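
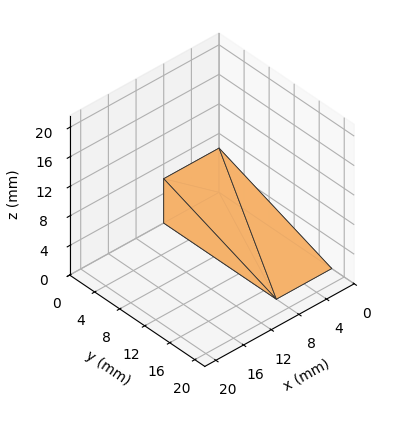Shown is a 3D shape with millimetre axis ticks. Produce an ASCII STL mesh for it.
Reading the render: the shape is a wedge (ramp): 8 × 18 mm base, rising to 6 mm along the y=0 edge and sloping linearly to z=0 at y=18 (dimensions read to the nearest mm from the axis ticks). For the STL, each face is triangulated and given an outward normal.

solid part
  facet normal 0.0000 0.0000 -1.0000
    outer loop
      vertex 8.0 18.0 0.0
      vertex 8.0 0.0 0.0
      vertex 0.0 0.0 0.0
    endloop
  endfacet
  facet normal 0.0000 0.0000 -1.0000
    outer loop
      vertex 0.0 18.0 0.0
      vertex 8.0 18.0 0.0
      vertex 0.0 0.0 0.0
    endloop
  endfacet
  facet normal 0.0000 -1.0000 0.0000
    outer loop
      vertex 0.0 0.0 0.0
      vertex 8.0 0.0 0.0
      vertex 8.0 0.0 6.0
    endloop
  endfacet
  facet normal 0.0000 -1.0000 0.0000
    outer loop
      vertex 0.0 0.0 0.0
      vertex 8.0 0.0 6.0
      vertex 0.0 0.0 6.0
    endloop
  endfacet
  facet normal 0.0000 0.3162 0.9487
    outer loop
      vertex 0.0 0.0 6.0
      vertex 8.0 0.0 6.0
      vertex 8.0 18.0 0.0
    endloop
  endfacet
  facet normal 0.0000 0.3162 0.9487
    outer loop
      vertex 0.0 0.0 6.0
      vertex 8.0 18.0 0.0
      vertex 0.0 18.0 0.0
    endloop
  endfacet
  facet normal -1.0000 0.0000 0.0000
    outer loop
      vertex 0.0 0.0 6.0
      vertex 0.0 18.0 0.0
      vertex 0.0 0.0 0.0
    endloop
  endfacet
  facet normal 1.0000 0.0000 0.0000
    outer loop
      vertex 8.0 0.0 0.0
      vertex 8.0 18.0 0.0
      vertex 8.0 0.0 6.0
    endloop
  endfacet
endsolid part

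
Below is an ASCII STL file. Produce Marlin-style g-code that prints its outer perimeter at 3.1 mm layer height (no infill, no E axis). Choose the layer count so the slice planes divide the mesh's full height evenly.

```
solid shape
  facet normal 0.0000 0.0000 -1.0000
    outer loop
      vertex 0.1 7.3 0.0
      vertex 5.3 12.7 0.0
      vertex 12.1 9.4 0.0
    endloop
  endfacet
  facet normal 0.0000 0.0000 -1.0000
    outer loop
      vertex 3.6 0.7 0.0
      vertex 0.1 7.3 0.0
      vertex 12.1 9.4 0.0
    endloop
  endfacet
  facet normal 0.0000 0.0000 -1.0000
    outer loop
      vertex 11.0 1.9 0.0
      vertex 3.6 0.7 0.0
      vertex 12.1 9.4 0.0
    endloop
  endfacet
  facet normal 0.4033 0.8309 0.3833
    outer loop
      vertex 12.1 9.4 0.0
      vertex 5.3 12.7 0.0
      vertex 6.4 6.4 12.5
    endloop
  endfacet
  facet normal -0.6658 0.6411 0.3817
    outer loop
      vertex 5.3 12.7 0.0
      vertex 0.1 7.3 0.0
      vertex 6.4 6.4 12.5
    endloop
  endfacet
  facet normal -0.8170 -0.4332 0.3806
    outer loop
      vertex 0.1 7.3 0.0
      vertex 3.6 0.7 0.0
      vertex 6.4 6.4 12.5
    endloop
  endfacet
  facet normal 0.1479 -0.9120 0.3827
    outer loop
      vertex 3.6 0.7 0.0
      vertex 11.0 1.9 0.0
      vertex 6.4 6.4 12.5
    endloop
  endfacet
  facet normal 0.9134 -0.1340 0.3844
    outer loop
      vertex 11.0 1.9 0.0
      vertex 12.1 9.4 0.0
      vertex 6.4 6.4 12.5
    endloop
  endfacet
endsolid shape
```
; perimeter-only toolpath
G21 ; units = mm
G90 ; absolute positioning
G28 ; home
; layer 1
G0 Z3.1
G0 X10.7 Y8.7
G1 X5.6 Y11.1
G1 X1.7 Y7.1
G1 X4.3 Y2.1
G1 X9.8 Y3.0
G1 X10.7 Y8.7
; layer 2
G0 Z6.2
G0 X9.2 Y7.9
G1 X5.8 Y9.6
G1 X3.2 Y6.8
G1 X5.0 Y3.6
G1 X8.7 Y4.2
G1 X9.2 Y7.9
; layer 3
G0 Z9.4
G0 X7.8 Y7.2
G1 X6.1 Y8.0
G1 X4.8 Y6.6
G1 X5.7 Y5.0
G1 X7.6 Y5.3
G1 X7.8 Y7.2
M2 ; end

The solid is a regular 5-sided pyramid, base circumscribed radius ≈ 6.4 mm, apex at z ≈ 12.5 mm. Slicing at Δz = 3.1 mm — 4 equal slices spanning the solid's height, so layer i sits at z = i·h/4 — gives 3 non-empty perimeters. Each is a 5-segment closed polygon; G0 lifts to the layer z and rapids to the start vertex, then G1 traces the edges. The cross-section shrinks linearly with z (the slice at the apex is degenerate and omitted).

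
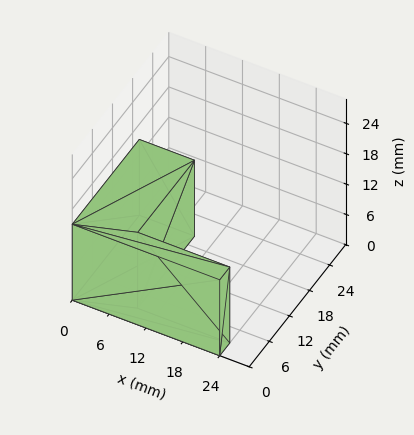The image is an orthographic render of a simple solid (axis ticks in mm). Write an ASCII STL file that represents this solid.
Reading the render: the shape is an L-shaped prism: outer 24 × 20 mm, arm thicknesses ≈ 3 mm (horizontal) and 9 mm (vertical), extruded 15 mm in z (dimensions read to the nearest mm from the axis ticks). For the STL, each face is triangulated and given an outward normal.

solid part
  facet normal 0.0000 0.0000 -1.0000
    outer loop
      vertex 24.0 3.0 0.0
      vertex 24.0 0.0 0.0
      vertex 0.0 0.0 0.0
    endloop
  endfacet
  facet normal 0.0000 0.0000 -1.0000
    outer loop
      vertex 9.0 3.0 0.0
      vertex 24.0 3.0 0.0
      vertex 0.0 0.0 0.0
    endloop
  endfacet
  facet normal 0.0000 0.0000 -1.0000
    outer loop
      vertex 9.0 20.0 0.0
      vertex 9.0 3.0 0.0
      vertex 0.0 0.0 0.0
    endloop
  endfacet
  facet normal 0.0000 0.0000 -1.0000
    outer loop
      vertex 0.0 20.0 0.0
      vertex 9.0 20.0 0.0
      vertex 0.0 0.0 0.0
    endloop
  endfacet
  facet normal 0.0000 0.0000 1.0000
    outer loop
      vertex 0.0 0.0 15.0
      vertex 24.0 0.0 15.0
      vertex 24.0 3.0 15.0
    endloop
  endfacet
  facet normal 0.0000 0.0000 1.0000
    outer loop
      vertex 0.0 0.0 15.0
      vertex 24.0 3.0 15.0
      vertex 9.0 3.0 15.0
    endloop
  endfacet
  facet normal 0.0000 0.0000 1.0000
    outer loop
      vertex 0.0 0.0 15.0
      vertex 9.0 3.0 15.0
      vertex 9.0 20.0 15.0
    endloop
  endfacet
  facet normal 0.0000 0.0000 1.0000
    outer loop
      vertex 0.0 0.0 15.0
      vertex 9.0 20.0 15.0
      vertex 0.0 20.0 15.0
    endloop
  endfacet
  facet normal 0.0000 -1.0000 0.0000
    outer loop
      vertex 0.0 0.0 0.0
      vertex 24.0 0.0 0.0
      vertex 24.0 0.0 15.0
    endloop
  endfacet
  facet normal 0.0000 -1.0000 0.0000
    outer loop
      vertex 0.0 0.0 0.0
      vertex 24.0 0.0 15.0
      vertex 0.0 0.0 15.0
    endloop
  endfacet
  facet normal 1.0000 0.0000 0.0000
    outer loop
      vertex 24.0 0.0 0.0
      vertex 24.0 3.0 0.0
      vertex 24.0 3.0 15.0
    endloop
  endfacet
  facet normal 1.0000 0.0000 0.0000
    outer loop
      vertex 24.0 0.0 0.0
      vertex 24.0 3.0 15.0
      vertex 24.0 0.0 15.0
    endloop
  endfacet
  facet normal 0.0000 1.0000 0.0000
    outer loop
      vertex 24.0 3.0 0.0
      vertex 9.0 3.0 0.0
      vertex 9.0 3.0 15.0
    endloop
  endfacet
  facet normal 0.0000 1.0000 0.0000
    outer loop
      vertex 24.0 3.0 0.0
      vertex 9.0 3.0 15.0
      vertex 24.0 3.0 15.0
    endloop
  endfacet
  facet normal 1.0000 0.0000 0.0000
    outer loop
      vertex 9.0 3.0 0.0
      vertex 9.0 20.0 0.0
      vertex 9.0 20.0 15.0
    endloop
  endfacet
  facet normal 1.0000 0.0000 0.0000
    outer loop
      vertex 9.0 3.0 0.0
      vertex 9.0 20.0 15.0
      vertex 9.0 3.0 15.0
    endloop
  endfacet
  facet normal 0.0000 1.0000 0.0000
    outer loop
      vertex 9.0 20.0 0.0
      vertex 0.0 20.0 0.0
      vertex 0.0 20.0 15.0
    endloop
  endfacet
  facet normal 0.0000 1.0000 0.0000
    outer loop
      vertex 9.0 20.0 0.0
      vertex 0.0 20.0 15.0
      vertex 9.0 20.0 15.0
    endloop
  endfacet
  facet normal -1.0000 0.0000 0.0000
    outer loop
      vertex 0.0 20.0 0.0
      vertex 0.0 0.0 0.0
      vertex 0.0 0.0 15.0
    endloop
  endfacet
  facet normal -1.0000 0.0000 0.0000
    outer loop
      vertex 0.0 20.0 0.0
      vertex 0.0 0.0 15.0
      vertex 0.0 20.0 15.0
    endloop
  endfacet
endsolid part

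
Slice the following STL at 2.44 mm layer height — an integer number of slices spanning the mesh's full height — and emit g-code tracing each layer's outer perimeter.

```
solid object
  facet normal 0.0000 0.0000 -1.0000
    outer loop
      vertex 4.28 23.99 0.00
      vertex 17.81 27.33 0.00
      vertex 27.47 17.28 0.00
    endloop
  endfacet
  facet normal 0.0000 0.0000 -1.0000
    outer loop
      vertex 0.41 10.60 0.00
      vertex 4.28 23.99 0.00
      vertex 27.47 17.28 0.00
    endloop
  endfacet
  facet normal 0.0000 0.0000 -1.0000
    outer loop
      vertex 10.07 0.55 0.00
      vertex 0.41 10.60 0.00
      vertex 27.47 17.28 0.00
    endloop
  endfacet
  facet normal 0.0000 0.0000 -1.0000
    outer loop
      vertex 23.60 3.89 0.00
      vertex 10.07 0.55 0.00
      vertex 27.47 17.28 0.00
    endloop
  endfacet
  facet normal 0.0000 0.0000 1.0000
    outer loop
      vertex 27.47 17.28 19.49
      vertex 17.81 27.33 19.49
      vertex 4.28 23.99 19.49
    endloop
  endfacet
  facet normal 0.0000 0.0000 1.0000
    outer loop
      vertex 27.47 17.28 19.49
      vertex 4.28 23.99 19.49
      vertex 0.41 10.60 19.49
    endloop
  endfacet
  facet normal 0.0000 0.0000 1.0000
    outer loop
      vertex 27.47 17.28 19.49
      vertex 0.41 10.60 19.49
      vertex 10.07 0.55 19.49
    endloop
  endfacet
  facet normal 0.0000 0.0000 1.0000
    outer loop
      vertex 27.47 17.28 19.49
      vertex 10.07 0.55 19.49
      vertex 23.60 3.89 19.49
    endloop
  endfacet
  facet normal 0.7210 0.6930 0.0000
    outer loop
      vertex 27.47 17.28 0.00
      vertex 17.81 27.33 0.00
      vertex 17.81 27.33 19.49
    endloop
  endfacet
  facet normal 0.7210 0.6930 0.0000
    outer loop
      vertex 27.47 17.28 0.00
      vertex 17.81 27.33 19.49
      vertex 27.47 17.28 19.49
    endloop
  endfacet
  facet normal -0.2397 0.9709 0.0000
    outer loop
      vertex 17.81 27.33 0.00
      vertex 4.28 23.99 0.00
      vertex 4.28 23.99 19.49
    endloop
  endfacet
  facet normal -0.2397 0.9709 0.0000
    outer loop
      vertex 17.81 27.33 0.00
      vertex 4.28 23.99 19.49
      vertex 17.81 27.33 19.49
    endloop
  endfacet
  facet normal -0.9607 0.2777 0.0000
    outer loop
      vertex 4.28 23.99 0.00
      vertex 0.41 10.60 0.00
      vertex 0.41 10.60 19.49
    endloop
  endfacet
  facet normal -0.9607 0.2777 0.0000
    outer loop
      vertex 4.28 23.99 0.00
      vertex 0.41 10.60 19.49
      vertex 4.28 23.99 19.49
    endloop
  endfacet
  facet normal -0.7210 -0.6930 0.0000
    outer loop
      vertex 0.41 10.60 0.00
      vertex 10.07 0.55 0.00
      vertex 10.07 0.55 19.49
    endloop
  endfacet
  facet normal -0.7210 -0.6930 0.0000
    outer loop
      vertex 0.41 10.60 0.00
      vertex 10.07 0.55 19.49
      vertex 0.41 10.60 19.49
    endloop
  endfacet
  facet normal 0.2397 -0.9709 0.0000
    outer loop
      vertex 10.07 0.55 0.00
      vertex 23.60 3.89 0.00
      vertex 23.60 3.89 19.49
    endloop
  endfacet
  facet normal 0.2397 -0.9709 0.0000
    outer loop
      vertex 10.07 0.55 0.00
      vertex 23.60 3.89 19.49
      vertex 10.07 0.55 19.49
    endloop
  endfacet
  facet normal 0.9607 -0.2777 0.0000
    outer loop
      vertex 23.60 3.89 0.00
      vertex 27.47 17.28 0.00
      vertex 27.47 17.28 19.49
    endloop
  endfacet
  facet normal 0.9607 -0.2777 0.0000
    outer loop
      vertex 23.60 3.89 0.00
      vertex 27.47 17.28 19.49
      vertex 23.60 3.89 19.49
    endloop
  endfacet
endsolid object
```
; perimeter-only toolpath
G21 ; units = mm
G90 ; absolute positioning
G28 ; home
; layer 1
G0 Z2.44
G0 X27.47 Y17.28
G1 X17.81 Y27.33
G1 X4.28 Y23.99
G1 X0.41 Y10.60
G1 X10.07 Y0.55
G1 X23.60 Y3.89
G1 X27.47 Y17.28
; layer 2
G0 Z4.87
G0 X27.47 Y17.28
G1 X17.81 Y27.33
G1 X4.28 Y23.99
G1 X0.41 Y10.60
G1 X10.07 Y0.55
G1 X23.60 Y3.89
G1 X27.47 Y17.28
; layer 3
G0 Z7.31
G0 X27.47 Y17.28
G1 X17.81 Y27.33
G1 X4.28 Y23.99
G1 X0.41 Y10.60
G1 X10.07 Y0.55
G1 X23.60 Y3.89
G1 X27.47 Y17.28
; layer 4
G0 Z9.74
G0 X27.47 Y17.28
G1 X17.81 Y27.33
G1 X4.28 Y23.99
G1 X0.41 Y10.60
G1 X10.07 Y0.55
G1 X23.60 Y3.89
G1 X27.47 Y17.28
; layer 5
G0 Z12.18
G0 X27.47 Y17.28
G1 X17.81 Y27.33
G1 X4.28 Y23.99
G1 X0.41 Y10.60
G1 X10.07 Y0.55
G1 X23.60 Y3.89
G1 X27.47 Y17.28
; layer 6
G0 Z14.62
G0 X27.47 Y17.28
G1 X17.81 Y27.33
G1 X4.28 Y23.99
G1 X0.41 Y10.60
G1 X10.07 Y0.55
G1 X23.60 Y3.89
G1 X27.47 Y17.28
; layer 7
G0 Z17.05
G0 X27.47 Y17.28
G1 X17.81 Y27.33
G1 X4.28 Y23.99
G1 X0.41 Y10.60
G1 X10.07 Y0.55
G1 X23.60 Y3.89
G1 X27.47 Y17.28
; layer 8
G0 Z19.49
G0 X27.47 Y17.28
G1 X17.81 Y27.33
G1 X4.28 Y23.99
G1 X0.41 Y10.60
G1 X10.07 Y0.55
G1 X23.60 Y3.89
G1 X27.47 Y17.28
M2 ; end

The solid is a regular 6-sided prism (a cylinder approximated with 6 flat sides), circumscribed radius ≈ 13.9 mm, height ≈ 19.5 mm. Slicing at Δz = 2.44 mm — 8 equal slices spanning the solid's height, so layer i sits at z = i·h/8 — gives 8 non-empty perimeters. Each is a 6-segment closed polygon; G0 lifts to the layer z and rapids to the start vertex, then G1 traces the edges.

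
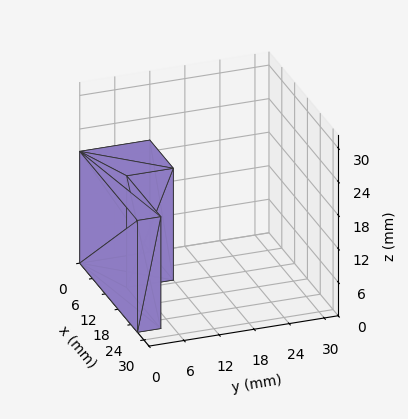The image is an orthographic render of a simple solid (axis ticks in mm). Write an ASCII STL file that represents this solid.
Reading the render: the shape is an L-shaped prism: outer 27 × 12 mm, arm thicknesses ≈ 4 mm (horizontal) and 11 mm (vertical), extruded 20 mm in z (dimensions read to the nearest mm from the axis ticks). For the STL, each face is triangulated and given an outward normal.

solid part
  facet normal 0.0000 0.0000 -1.0000
    outer loop
      vertex 27.00 4.00 0.00
      vertex 27.00 0.00 0.00
      vertex 0.00 0.00 0.00
    endloop
  endfacet
  facet normal 0.0000 0.0000 -1.0000
    outer loop
      vertex 11.00 4.00 0.00
      vertex 27.00 4.00 0.00
      vertex 0.00 0.00 0.00
    endloop
  endfacet
  facet normal 0.0000 0.0000 -1.0000
    outer loop
      vertex 11.00 12.00 0.00
      vertex 11.00 4.00 0.00
      vertex 0.00 0.00 0.00
    endloop
  endfacet
  facet normal 0.0000 0.0000 -1.0000
    outer loop
      vertex 0.00 12.00 0.00
      vertex 11.00 12.00 0.00
      vertex 0.00 0.00 0.00
    endloop
  endfacet
  facet normal 0.0000 0.0000 1.0000
    outer loop
      vertex 0.00 0.00 20.00
      vertex 27.00 0.00 20.00
      vertex 27.00 4.00 20.00
    endloop
  endfacet
  facet normal 0.0000 0.0000 1.0000
    outer loop
      vertex 0.00 0.00 20.00
      vertex 27.00 4.00 20.00
      vertex 11.00 4.00 20.00
    endloop
  endfacet
  facet normal 0.0000 0.0000 1.0000
    outer loop
      vertex 0.00 0.00 20.00
      vertex 11.00 4.00 20.00
      vertex 11.00 12.00 20.00
    endloop
  endfacet
  facet normal 0.0000 0.0000 1.0000
    outer loop
      vertex 0.00 0.00 20.00
      vertex 11.00 12.00 20.00
      vertex 0.00 12.00 20.00
    endloop
  endfacet
  facet normal 0.0000 -1.0000 0.0000
    outer loop
      vertex 0.00 0.00 0.00
      vertex 27.00 0.00 0.00
      vertex 27.00 0.00 20.00
    endloop
  endfacet
  facet normal 0.0000 -1.0000 0.0000
    outer loop
      vertex 0.00 0.00 0.00
      vertex 27.00 0.00 20.00
      vertex 0.00 0.00 20.00
    endloop
  endfacet
  facet normal 1.0000 0.0000 0.0000
    outer loop
      vertex 27.00 0.00 0.00
      vertex 27.00 4.00 0.00
      vertex 27.00 4.00 20.00
    endloop
  endfacet
  facet normal 1.0000 0.0000 0.0000
    outer loop
      vertex 27.00 0.00 0.00
      vertex 27.00 4.00 20.00
      vertex 27.00 0.00 20.00
    endloop
  endfacet
  facet normal 0.0000 1.0000 0.0000
    outer loop
      vertex 27.00 4.00 0.00
      vertex 11.00 4.00 0.00
      vertex 11.00 4.00 20.00
    endloop
  endfacet
  facet normal 0.0000 1.0000 0.0000
    outer loop
      vertex 27.00 4.00 0.00
      vertex 11.00 4.00 20.00
      vertex 27.00 4.00 20.00
    endloop
  endfacet
  facet normal 1.0000 0.0000 0.0000
    outer loop
      vertex 11.00 4.00 0.00
      vertex 11.00 12.00 0.00
      vertex 11.00 12.00 20.00
    endloop
  endfacet
  facet normal 1.0000 0.0000 0.0000
    outer loop
      vertex 11.00 4.00 0.00
      vertex 11.00 12.00 20.00
      vertex 11.00 4.00 20.00
    endloop
  endfacet
  facet normal 0.0000 1.0000 0.0000
    outer loop
      vertex 11.00 12.00 0.00
      vertex 0.00 12.00 0.00
      vertex 0.00 12.00 20.00
    endloop
  endfacet
  facet normal 0.0000 1.0000 0.0000
    outer loop
      vertex 11.00 12.00 0.00
      vertex 0.00 12.00 20.00
      vertex 11.00 12.00 20.00
    endloop
  endfacet
  facet normal -1.0000 0.0000 0.0000
    outer loop
      vertex 0.00 12.00 0.00
      vertex 0.00 0.00 0.00
      vertex 0.00 0.00 20.00
    endloop
  endfacet
  facet normal -1.0000 0.0000 0.0000
    outer loop
      vertex 0.00 12.00 0.00
      vertex 0.00 0.00 20.00
      vertex 0.00 12.00 20.00
    endloop
  endfacet
endsolid part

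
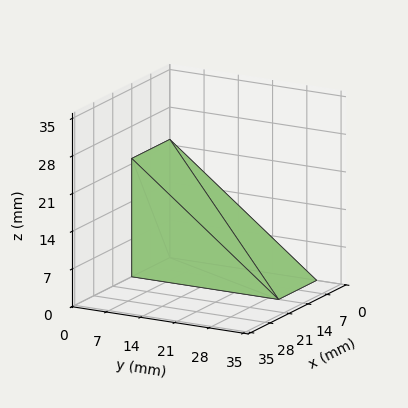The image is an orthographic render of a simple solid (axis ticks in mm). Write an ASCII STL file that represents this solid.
Reading the render: the shape is a wedge (ramp): 14 × 30 mm base, rising to 22 mm along the y=0 edge and sloping linearly to z=0 at y=30 (dimensions read to the nearest mm from the axis ticks). For the STL, each face is triangulated and given an outward normal.

solid part
  facet normal 0.0000 0.0000 -1.0000
    outer loop
      vertex 14.000 30.000 0.000
      vertex 14.000 0.000 0.000
      vertex 0.000 0.000 0.000
    endloop
  endfacet
  facet normal 0.0000 0.0000 -1.0000
    outer loop
      vertex 0.000 30.000 0.000
      vertex 14.000 30.000 0.000
      vertex 0.000 0.000 0.000
    endloop
  endfacet
  facet normal 0.0000 -1.0000 0.0000
    outer loop
      vertex 0.000 0.000 0.000
      vertex 14.000 0.000 0.000
      vertex 14.000 0.000 22.000
    endloop
  endfacet
  facet normal 0.0000 -1.0000 0.0000
    outer loop
      vertex 0.000 0.000 0.000
      vertex 14.000 0.000 22.000
      vertex 0.000 0.000 22.000
    endloop
  endfacet
  facet normal 0.0000 0.5914 0.8064
    outer loop
      vertex 0.000 0.000 22.000
      vertex 14.000 0.000 22.000
      vertex 14.000 30.000 0.000
    endloop
  endfacet
  facet normal 0.0000 0.5914 0.8064
    outer loop
      vertex 0.000 0.000 22.000
      vertex 14.000 30.000 0.000
      vertex 0.000 30.000 0.000
    endloop
  endfacet
  facet normal -1.0000 0.0000 0.0000
    outer loop
      vertex 0.000 0.000 22.000
      vertex 0.000 30.000 0.000
      vertex 0.000 0.000 0.000
    endloop
  endfacet
  facet normal 1.0000 0.0000 0.0000
    outer loop
      vertex 14.000 0.000 0.000
      vertex 14.000 30.000 0.000
      vertex 14.000 0.000 22.000
    endloop
  endfacet
endsolid part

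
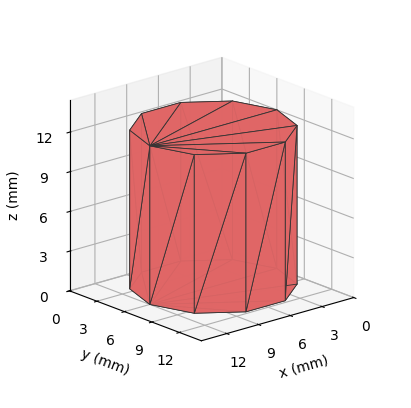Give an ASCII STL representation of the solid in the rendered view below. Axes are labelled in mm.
Reading the render: the shape is a regular 10-sided prism (a cylinder approximated with 10 flat sides), circumscribed radius ≈ 6 mm, height ≈ 12 mm (dimensions read to the nearest mm from the axis ticks). For the STL, each face is triangulated and given an outward normal.

solid part
  facet normal 0.0000 0.0000 -1.0000
    outer loop
      vertex 7.854 11.706 0.000
      vertex 10.854 9.527 0.000
      vertex 12.000 6.000 0.000
    endloop
  endfacet
  facet normal 0.0000 0.0000 -1.0000
    outer loop
      vertex 4.146 11.706 0.000
      vertex 7.854 11.706 0.000
      vertex 12.000 6.000 0.000
    endloop
  endfacet
  facet normal 0.0000 0.0000 -1.0000
    outer loop
      vertex 1.146 9.527 0.000
      vertex 4.146 11.706 0.000
      vertex 12.000 6.000 0.000
    endloop
  endfacet
  facet normal 0.0000 0.0000 -1.0000
    outer loop
      vertex 0.000 6.000 0.000
      vertex 1.146 9.527 0.000
      vertex 12.000 6.000 0.000
    endloop
  endfacet
  facet normal 0.0000 0.0000 -1.0000
    outer loop
      vertex 1.146 2.473 0.000
      vertex 0.000 6.000 0.000
      vertex 12.000 6.000 0.000
    endloop
  endfacet
  facet normal 0.0000 0.0000 -1.0000
    outer loop
      vertex 4.146 0.294 0.000
      vertex 1.146 2.473 0.000
      vertex 12.000 6.000 0.000
    endloop
  endfacet
  facet normal 0.0000 0.0000 -1.0000
    outer loop
      vertex 7.854 0.294 0.000
      vertex 4.146 0.294 0.000
      vertex 12.000 6.000 0.000
    endloop
  endfacet
  facet normal 0.0000 0.0000 -1.0000
    outer loop
      vertex 10.854 2.473 0.000
      vertex 7.854 0.294 0.000
      vertex 12.000 6.000 0.000
    endloop
  endfacet
  facet normal 0.0000 0.0000 1.0000
    outer loop
      vertex 12.000 6.000 12.000
      vertex 10.854 9.527 12.000
      vertex 7.854 11.706 12.000
    endloop
  endfacet
  facet normal 0.0000 0.0000 1.0000
    outer loop
      vertex 12.000 6.000 12.000
      vertex 7.854 11.706 12.000
      vertex 4.146 11.706 12.000
    endloop
  endfacet
  facet normal 0.0000 0.0000 1.0000
    outer loop
      vertex 12.000 6.000 12.000
      vertex 4.146 11.706 12.000
      vertex 1.146 9.527 12.000
    endloop
  endfacet
  facet normal 0.0000 0.0000 1.0000
    outer loop
      vertex 12.000 6.000 12.000
      vertex 1.146 9.527 12.000
      vertex 0.000 6.000 12.000
    endloop
  endfacet
  facet normal 0.0000 0.0000 1.0000
    outer loop
      vertex 12.000 6.000 12.000
      vertex 0.000 6.000 12.000
      vertex 1.146 2.473 12.000
    endloop
  endfacet
  facet normal 0.0000 0.0000 1.0000
    outer loop
      vertex 12.000 6.000 12.000
      vertex 1.146 2.473 12.000
      vertex 4.146 0.294 12.000
    endloop
  endfacet
  facet normal 0.0000 0.0000 1.0000
    outer loop
      vertex 12.000 6.000 12.000
      vertex 4.146 0.294 12.000
      vertex 7.854 0.294 12.000
    endloop
  endfacet
  facet normal 0.0000 0.0000 1.0000
    outer loop
      vertex 12.000 6.000 12.000
      vertex 7.854 0.294 12.000
      vertex 10.854 2.473 12.000
    endloop
  endfacet
  facet normal 0.9511 0.3090 0.0000
    outer loop
      vertex 12.000 6.000 0.000
      vertex 10.854 9.527 0.000
      vertex 10.854 9.527 12.000
    endloop
  endfacet
  facet normal 0.9511 0.3090 0.0000
    outer loop
      vertex 12.000 6.000 0.000
      vertex 10.854 9.527 12.000
      vertex 12.000 6.000 12.000
    endloop
  endfacet
  facet normal 0.5877 0.8091 0.0000
    outer loop
      vertex 10.854 9.527 0.000
      vertex 7.854 11.706 0.000
      vertex 7.854 11.706 12.000
    endloop
  endfacet
  facet normal 0.5877 0.8091 0.0000
    outer loop
      vertex 10.854 9.527 0.000
      vertex 7.854 11.706 12.000
      vertex 10.854 9.527 12.000
    endloop
  endfacet
  facet normal 0.0000 1.0000 0.0000
    outer loop
      vertex 7.854 11.706 0.000
      vertex 4.146 11.706 0.000
      vertex 4.146 11.706 12.000
    endloop
  endfacet
  facet normal 0.0000 1.0000 0.0000
    outer loop
      vertex 7.854 11.706 0.000
      vertex 4.146 11.706 12.000
      vertex 7.854 11.706 12.000
    endloop
  endfacet
  facet normal -0.5877 0.8091 0.0000
    outer loop
      vertex 4.146 11.706 0.000
      vertex 1.146 9.527 0.000
      vertex 1.146 9.527 12.000
    endloop
  endfacet
  facet normal -0.5877 0.8091 0.0000
    outer loop
      vertex 4.146 11.706 0.000
      vertex 1.146 9.527 12.000
      vertex 4.146 11.706 12.000
    endloop
  endfacet
  facet normal -0.9511 0.3090 0.0000
    outer loop
      vertex 1.146 9.527 0.000
      vertex 0.000 6.000 0.000
      vertex 0.000 6.000 12.000
    endloop
  endfacet
  facet normal -0.9511 0.3090 0.0000
    outer loop
      vertex 1.146 9.527 0.000
      vertex 0.000 6.000 12.000
      vertex 1.146 9.527 12.000
    endloop
  endfacet
  facet normal -0.9511 -0.3090 0.0000
    outer loop
      vertex 0.000 6.000 0.000
      vertex 1.146 2.473 0.000
      vertex 1.146 2.473 12.000
    endloop
  endfacet
  facet normal -0.9511 -0.3090 0.0000
    outer loop
      vertex 0.000 6.000 0.000
      vertex 1.146 2.473 12.000
      vertex 0.000 6.000 12.000
    endloop
  endfacet
  facet normal -0.5877 -0.8091 0.0000
    outer loop
      vertex 1.146 2.473 0.000
      vertex 4.146 0.294 0.000
      vertex 4.146 0.294 12.000
    endloop
  endfacet
  facet normal -0.5877 -0.8091 0.0000
    outer loop
      vertex 1.146 2.473 0.000
      vertex 4.146 0.294 12.000
      vertex 1.146 2.473 12.000
    endloop
  endfacet
  facet normal 0.0000 -1.0000 0.0000
    outer loop
      vertex 4.146 0.294 0.000
      vertex 7.854 0.294 0.000
      vertex 7.854 0.294 12.000
    endloop
  endfacet
  facet normal 0.0000 -1.0000 0.0000
    outer loop
      vertex 4.146 0.294 0.000
      vertex 7.854 0.294 12.000
      vertex 4.146 0.294 12.000
    endloop
  endfacet
  facet normal 0.5877 -0.8091 0.0000
    outer loop
      vertex 7.854 0.294 0.000
      vertex 10.854 2.473 0.000
      vertex 10.854 2.473 12.000
    endloop
  endfacet
  facet normal 0.5877 -0.8091 0.0000
    outer loop
      vertex 7.854 0.294 0.000
      vertex 10.854 2.473 12.000
      vertex 7.854 0.294 12.000
    endloop
  endfacet
  facet normal 0.9511 -0.3090 0.0000
    outer loop
      vertex 10.854 2.473 0.000
      vertex 12.000 6.000 0.000
      vertex 12.000 6.000 12.000
    endloop
  endfacet
  facet normal 0.9511 -0.3090 0.0000
    outer loop
      vertex 10.854 2.473 0.000
      vertex 12.000 6.000 12.000
      vertex 10.854 2.473 12.000
    endloop
  endfacet
endsolid part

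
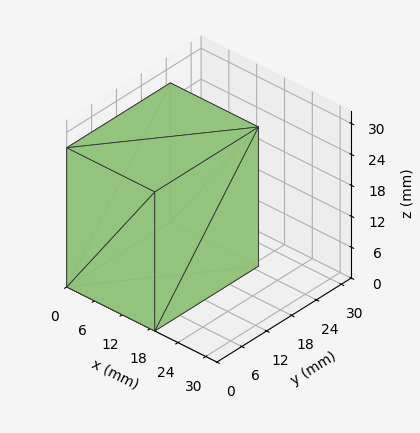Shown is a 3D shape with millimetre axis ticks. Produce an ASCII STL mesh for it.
Reading the render: the shape is a rectangular box, roughly 19 × 25 mm footprint and 27 mm tall (dimensions read to the nearest mm from the axis ticks). For the STL, each face is triangulated and given an outward normal.

solid part
  facet normal 0.0000 0.0000 -1.0000
    outer loop
      vertex 19.000 25.000 0.000
      vertex 19.000 0.000 0.000
      vertex 0.000 0.000 0.000
    endloop
  endfacet
  facet normal 0.0000 0.0000 -1.0000
    outer loop
      vertex 0.000 25.000 0.000
      vertex 19.000 25.000 0.000
      vertex 0.000 0.000 0.000
    endloop
  endfacet
  facet normal 0.0000 0.0000 1.0000
    outer loop
      vertex 0.000 0.000 27.000
      vertex 19.000 0.000 27.000
      vertex 19.000 25.000 27.000
    endloop
  endfacet
  facet normal 0.0000 0.0000 1.0000
    outer loop
      vertex 0.000 0.000 27.000
      vertex 19.000 25.000 27.000
      vertex 0.000 25.000 27.000
    endloop
  endfacet
  facet normal 0.0000 -1.0000 0.0000
    outer loop
      vertex 0.000 0.000 0.000
      vertex 19.000 0.000 0.000
      vertex 19.000 0.000 27.000
    endloop
  endfacet
  facet normal 0.0000 -1.0000 0.0000
    outer loop
      vertex 0.000 0.000 0.000
      vertex 19.000 0.000 27.000
      vertex 0.000 0.000 27.000
    endloop
  endfacet
  facet normal 0.0000 1.0000 0.0000
    outer loop
      vertex 19.000 25.000 27.000
      vertex 19.000 25.000 0.000
      vertex 0.000 25.000 0.000
    endloop
  endfacet
  facet normal 0.0000 1.0000 0.0000
    outer loop
      vertex 0.000 25.000 27.000
      vertex 19.000 25.000 27.000
      vertex 0.000 25.000 0.000
    endloop
  endfacet
  facet normal -1.0000 0.0000 0.0000
    outer loop
      vertex 0.000 25.000 27.000
      vertex 0.000 25.000 0.000
      vertex 0.000 0.000 0.000
    endloop
  endfacet
  facet normal -1.0000 0.0000 0.0000
    outer loop
      vertex 0.000 0.000 27.000
      vertex 0.000 25.000 27.000
      vertex 0.000 0.000 0.000
    endloop
  endfacet
  facet normal 1.0000 0.0000 0.0000
    outer loop
      vertex 19.000 0.000 0.000
      vertex 19.000 25.000 0.000
      vertex 19.000 25.000 27.000
    endloop
  endfacet
  facet normal 1.0000 0.0000 0.0000
    outer loop
      vertex 19.000 0.000 0.000
      vertex 19.000 25.000 27.000
      vertex 19.000 0.000 27.000
    endloop
  endfacet
endsolid part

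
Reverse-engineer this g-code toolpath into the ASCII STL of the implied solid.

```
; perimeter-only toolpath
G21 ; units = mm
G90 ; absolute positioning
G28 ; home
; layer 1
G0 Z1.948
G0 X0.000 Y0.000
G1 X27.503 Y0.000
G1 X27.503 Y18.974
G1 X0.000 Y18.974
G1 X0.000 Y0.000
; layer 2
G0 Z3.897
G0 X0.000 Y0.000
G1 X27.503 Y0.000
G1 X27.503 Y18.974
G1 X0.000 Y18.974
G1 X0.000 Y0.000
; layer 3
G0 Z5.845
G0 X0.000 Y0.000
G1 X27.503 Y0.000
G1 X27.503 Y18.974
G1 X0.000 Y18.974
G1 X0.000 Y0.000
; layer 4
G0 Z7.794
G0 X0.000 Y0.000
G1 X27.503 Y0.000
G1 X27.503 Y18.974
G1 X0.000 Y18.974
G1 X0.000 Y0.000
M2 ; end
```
solid part
  facet normal 0.0000 0.0000 -1.0000
    outer loop
      vertex 27.503 18.974 0.000
      vertex 27.503 0.000 0.000
      vertex 0.000 0.000 0.000
    endloop
  endfacet
  facet normal 0.0000 0.0000 -1.0000
    outer loop
      vertex 0.000 18.974 0.000
      vertex 27.503 18.974 0.000
      vertex 0.000 0.000 0.000
    endloop
  endfacet
  facet normal 0.0000 0.0000 1.0000
    outer loop
      vertex 0.000 0.000 7.794
      vertex 27.503 0.000 7.794
      vertex 27.503 18.974 7.794
    endloop
  endfacet
  facet normal 0.0000 0.0000 1.0000
    outer loop
      vertex 0.000 0.000 7.794
      vertex 27.503 18.974 7.794
      vertex 0.000 18.974 7.794
    endloop
  endfacet
  facet normal 0.0000 -1.0000 0.0000
    outer loop
      vertex 0.000 0.000 0.000
      vertex 27.503 0.000 0.000
      vertex 27.503 0.000 7.794
    endloop
  endfacet
  facet normal 0.0000 -1.0000 0.0000
    outer loop
      vertex 0.000 0.000 0.000
      vertex 27.503 0.000 7.794
      vertex 0.000 0.000 7.794
    endloop
  endfacet
  facet normal 0.0000 1.0000 0.0000
    outer loop
      vertex 27.503 18.974 7.794
      vertex 27.503 18.974 0.000
      vertex 0.000 18.974 0.000
    endloop
  endfacet
  facet normal 0.0000 1.0000 0.0000
    outer loop
      vertex 0.000 18.974 7.794
      vertex 27.503 18.974 7.794
      vertex 0.000 18.974 0.000
    endloop
  endfacet
  facet normal -1.0000 0.0000 0.0000
    outer loop
      vertex 0.000 18.974 7.794
      vertex 0.000 18.974 0.000
      vertex 0.000 0.000 0.000
    endloop
  endfacet
  facet normal -1.0000 0.0000 0.0000
    outer loop
      vertex 0.000 0.000 7.794
      vertex 0.000 18.974 7.794
      vertex 0.000 0.000 0.000
    endloop
  endfacet
  facet normal 1.0000 0.0000 0.0000
    outer loop
      vertex 27.503 0.000 0.000
      vertex 27.503 18.974 0.000
      vertex 27.503 18.974 7.794
    endloop
  endfacet
  facet normal 1.0000 0.0000 0.0000
    outer loop
      vertex 27.503 0.000 0.000
      vertex 27.503 18.974 7.794
      vertex 27.503 0.000 7.794
    endloop
  endfacet
endsolid part

The G0 Z moves step by Δz≈1.948 mm. Every layer's G1 loop is the same polygon, so the solid is a straight extrusion of it from z=0 to z≈7.79. Closing with flat bottom and top caps and triangulating gives 12 facets — a rectangular box, roughly 27.5 × 19 mm footprint and 7.79 mm tall.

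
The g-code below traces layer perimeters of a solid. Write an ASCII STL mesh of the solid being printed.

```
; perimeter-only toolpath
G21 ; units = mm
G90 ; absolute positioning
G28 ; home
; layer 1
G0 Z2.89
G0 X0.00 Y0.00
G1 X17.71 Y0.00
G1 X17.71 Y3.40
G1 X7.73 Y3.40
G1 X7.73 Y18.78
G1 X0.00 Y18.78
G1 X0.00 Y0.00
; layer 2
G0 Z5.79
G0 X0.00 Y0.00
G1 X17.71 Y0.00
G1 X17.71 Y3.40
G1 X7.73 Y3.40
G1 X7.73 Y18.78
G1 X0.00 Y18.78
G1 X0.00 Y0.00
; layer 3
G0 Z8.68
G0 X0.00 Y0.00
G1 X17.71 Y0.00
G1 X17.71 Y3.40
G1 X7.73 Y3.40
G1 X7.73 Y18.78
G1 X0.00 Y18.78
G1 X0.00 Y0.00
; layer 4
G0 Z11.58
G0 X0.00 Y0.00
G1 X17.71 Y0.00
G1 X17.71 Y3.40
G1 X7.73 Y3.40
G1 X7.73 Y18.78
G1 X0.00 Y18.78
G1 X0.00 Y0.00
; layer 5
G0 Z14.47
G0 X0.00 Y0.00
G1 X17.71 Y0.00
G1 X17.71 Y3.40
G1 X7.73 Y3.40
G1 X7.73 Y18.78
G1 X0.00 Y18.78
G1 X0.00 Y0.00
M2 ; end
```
solid part
  facet normal 0.0000 0.0000 -1.0000
    outer loop
      vertex 17.71 3.40 0.00
      vertex 17.71 0.00 0.00
      vertex 0.00 0.00 0.00
    endloop
  endfacet
  facet normal 0.0000 0.0000 -1.0000
    outer loop
      vertex 7.73 3.40 0.00
      vertex 17.71 3.40 0.00
      vertex 0.00 0.00 0.00
    endloop
  endfacet
  facet normal 0.0000 0.0000 -1.0000
    outer loop
      vertex 7.73 18.78 0.00
      vertex 7.73 3.40 0.00
      vertex 0.00 0.00 0.00
    endloop
  endfacet
  facet normal 0.0000 0.0000 -1.0000
    outer loop
      vertex 0.00 18.78 0.00
      vertex 7.73 18.78 0.00
      vertex 0.00 0.00 0.00
    endloop
  endfacet
  facet normal 0.0000 0.0000 1.0000
    outer loop
      vertex 0.00 0.00 14.47
      vertex 17.71 0.00 14.47
      vertex 17.71 3.40 14.47
    endloop
  endfacet
  facet normal 0.0000 0.0000 1.0000
    outer loop
      vertex 0.00 0.00 14.47
      vertex 17.71 3.40 14.47
      vertex 7.73 3.40 14.47
    endloop
  endfacet
  facet normal 0.0000 0.0000 1.0000
    outer loop
      vertex 0.00 0.00 14.47
      vertex 7.73 3.40 14.47
      vertex 7.73 18.78 14.47
    endloop
  endfacet
  facet normal 0.0000 0.0000 1.0000
    outer loop
      vertex 0.00 0.00 14.47
      vertex 7.73 18.78 14.47
      vertex 0.00 18.78 14.47
    endloop
  endfacet
  facet normal 0.0000 -1.0000 0.0000
    outer loop
      vertex 0.00 0.00 0.00
      vertex 17.71 0.00 0.00
      vertex 17.71 0.00 14.47
    endloop
  endfacet
  facet normal 0.0000 -1.0000 0.0000
    outer loop
      vertex 0.00 0.00 0.00
      vertex 17.71 0.00 14.47
      vertex 0.00 0.00 14.47
    endloop
  endfacet
  facet normal 1.0000 0.0000 0.0000
    outer loop
      vertex 17.71 0.00 0.00
      vertex 17.71 3.40 0.00
      vertex 17.71 3.40 14.47
    endloop
  endfacet
  facet normal 1.0000 0.0000 0.0000
    outer loop
      vertex 17.71 0.00 0.00
      vertex 17.71 3.40 14.47
      vertex 17.71 0.00 14.47
    endloop
  endfacet
  facet normal 0.0000 1.0000 0.0000
    outer loop
      vertex 17.71 3.40 0.00
      vertex 7.73 3.40 0.00
      vertex 7.73 3.40 14.47
    endloop
  endfacet
  facet normal 0.0000 1.0000 0.0000
    outer loop
      vertex 17.71 3.40 0.00
      vertex 7.73 3.40 14.47
      vertex 17.71 3.40 14.47
    endloop
  endfacet
  facet normal 1.0000 0.0000 0.0000
    outer loop
      vertex 7.73 3.40 0.00
      vertex 7.73 18.78 0.00
      vertex 7.73 18.78 14.47
    endloop
  endfacet
  facet normal 1.0000 0.0000 0.0000
    outer loop
      vertex 7.73 3.40 0.00
      vertex 7.73 18.78 14.47
      vertex 7.73 3.40 14.47
    endloop
  endfacet
  facet normal 0.0000 1.0000 0.0000
    outer loop
      vertex 7.73 18.78 0.00
      vertex 0.00 18.78 0.00
      vertex 0.00 18.78 14.47
    endloop
  endfacet
  facet normal 0.0000 1.0000 0.0000
    outer loop
      vertex 7.73 18.78 0.00
      vertex 0.00 18.78 14.47
      vertex 7.73 18.78 14.47
    endloop
  endfacet
  facet normal -1.0000 0.0000 0.0000
    outer loop
      vertex 0.00 18.78 0.00
      vertex 0.00 0.00 0.00
      vertex 0.00 0.00 14.47
    endloop
  endfacet
  facet normal -1.0000 0.0000 0.0000
    outer loop
      vertex 0.00 18.78 0.00
      vertex 0.00 0.00 14.47
      vertex 0.00 18.78 14.47
    endloop
  endfacet
endsolid part

The G0 Z moves step by Δz≈2.89 mm. Every layer's G1 loop is the same polygon, so the solid is a straight extrusion of it from z=0 to z≈14.5. Closing with flat bottom and top caps and triangulating gives 20 facets — an L-shaped prism: outer 17.7 × 18.8 mm, arm thicknesses ≈ 3.4 mm (horizontal) and 7.73 mm (vertical), extruded 14.5 mm in z.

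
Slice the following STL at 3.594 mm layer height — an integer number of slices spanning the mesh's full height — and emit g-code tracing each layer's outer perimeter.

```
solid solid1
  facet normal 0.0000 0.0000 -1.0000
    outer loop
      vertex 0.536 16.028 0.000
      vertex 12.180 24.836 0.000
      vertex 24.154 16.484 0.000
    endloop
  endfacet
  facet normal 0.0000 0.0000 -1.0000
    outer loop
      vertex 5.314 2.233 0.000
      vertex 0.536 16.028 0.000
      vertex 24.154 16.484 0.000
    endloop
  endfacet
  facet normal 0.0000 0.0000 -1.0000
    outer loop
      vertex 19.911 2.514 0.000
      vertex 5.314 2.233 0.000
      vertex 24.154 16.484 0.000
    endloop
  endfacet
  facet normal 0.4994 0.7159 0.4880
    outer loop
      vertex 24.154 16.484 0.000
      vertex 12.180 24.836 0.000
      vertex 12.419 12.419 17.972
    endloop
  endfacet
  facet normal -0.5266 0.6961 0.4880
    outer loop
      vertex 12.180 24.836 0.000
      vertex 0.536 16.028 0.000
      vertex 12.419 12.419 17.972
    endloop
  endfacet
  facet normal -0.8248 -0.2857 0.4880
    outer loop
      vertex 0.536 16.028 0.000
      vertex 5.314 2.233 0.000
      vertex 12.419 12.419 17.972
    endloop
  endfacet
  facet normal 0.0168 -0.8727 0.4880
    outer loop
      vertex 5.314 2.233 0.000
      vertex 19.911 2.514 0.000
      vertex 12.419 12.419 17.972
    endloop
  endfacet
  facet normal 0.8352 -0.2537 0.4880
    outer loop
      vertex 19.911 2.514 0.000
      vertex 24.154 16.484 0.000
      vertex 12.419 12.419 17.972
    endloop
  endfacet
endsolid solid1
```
; perimeter-only toolpath
G21 ; units = mm
G90 ; absolute positioning
G28 ; home
; layer 1
G0 Z3.594
G0 X21.807 Y15.671
G1 X12.228 Y22.353
G1 X2.913 Y15.306
G1 X6.735 Y4.270
G1 X18.413 Y4.495
G1 X21.807 Y15.671
; layer 2
G0 Z7.189
G0 X19.460 Y14.858
G1 X12.276 Y19.869
G1 X5.289 Y14.584
G1 X8.156 Y6.307
G1 X16.914 Y6.476
G1 X19.460 Y14.858
; layer 3
G0 Z10.783
G0 X17.113 Y14.045
G1 X12.323 Y17.386
G1 X7.666 Y13.863
G1 X9.577 Y8.345
G1 X15.416 Y8.457
G1 X17.113 Y14.045
; layer 4
G0 Z14.378
G0 X14.766 Y13.232
G1 X12.371 Y14.902
G1 X10.042 Y13.141
G1 X10.998 Y10.382
G1 X13.917 Y10.438
G1 X14.766 Y13.232
M2 ; end

The solid is a regular 5-sided pyramid, base circumscribed radius ≈ 12.4 mm, apex at z ≈ 18 mm. Slicing at Δz = 3.594 mm — 5 equal slices spanning the solid's height, so layer i sits at z = i·h/5 — gives 4 non-empty perimeters. Each is a 5-segment closed polygon; G0 lifts to the layer z and rapids to the start vertex, then G1 traces the edges. The cross-section shrinks linearly with z (the slice at the apex is degenerate and omitted).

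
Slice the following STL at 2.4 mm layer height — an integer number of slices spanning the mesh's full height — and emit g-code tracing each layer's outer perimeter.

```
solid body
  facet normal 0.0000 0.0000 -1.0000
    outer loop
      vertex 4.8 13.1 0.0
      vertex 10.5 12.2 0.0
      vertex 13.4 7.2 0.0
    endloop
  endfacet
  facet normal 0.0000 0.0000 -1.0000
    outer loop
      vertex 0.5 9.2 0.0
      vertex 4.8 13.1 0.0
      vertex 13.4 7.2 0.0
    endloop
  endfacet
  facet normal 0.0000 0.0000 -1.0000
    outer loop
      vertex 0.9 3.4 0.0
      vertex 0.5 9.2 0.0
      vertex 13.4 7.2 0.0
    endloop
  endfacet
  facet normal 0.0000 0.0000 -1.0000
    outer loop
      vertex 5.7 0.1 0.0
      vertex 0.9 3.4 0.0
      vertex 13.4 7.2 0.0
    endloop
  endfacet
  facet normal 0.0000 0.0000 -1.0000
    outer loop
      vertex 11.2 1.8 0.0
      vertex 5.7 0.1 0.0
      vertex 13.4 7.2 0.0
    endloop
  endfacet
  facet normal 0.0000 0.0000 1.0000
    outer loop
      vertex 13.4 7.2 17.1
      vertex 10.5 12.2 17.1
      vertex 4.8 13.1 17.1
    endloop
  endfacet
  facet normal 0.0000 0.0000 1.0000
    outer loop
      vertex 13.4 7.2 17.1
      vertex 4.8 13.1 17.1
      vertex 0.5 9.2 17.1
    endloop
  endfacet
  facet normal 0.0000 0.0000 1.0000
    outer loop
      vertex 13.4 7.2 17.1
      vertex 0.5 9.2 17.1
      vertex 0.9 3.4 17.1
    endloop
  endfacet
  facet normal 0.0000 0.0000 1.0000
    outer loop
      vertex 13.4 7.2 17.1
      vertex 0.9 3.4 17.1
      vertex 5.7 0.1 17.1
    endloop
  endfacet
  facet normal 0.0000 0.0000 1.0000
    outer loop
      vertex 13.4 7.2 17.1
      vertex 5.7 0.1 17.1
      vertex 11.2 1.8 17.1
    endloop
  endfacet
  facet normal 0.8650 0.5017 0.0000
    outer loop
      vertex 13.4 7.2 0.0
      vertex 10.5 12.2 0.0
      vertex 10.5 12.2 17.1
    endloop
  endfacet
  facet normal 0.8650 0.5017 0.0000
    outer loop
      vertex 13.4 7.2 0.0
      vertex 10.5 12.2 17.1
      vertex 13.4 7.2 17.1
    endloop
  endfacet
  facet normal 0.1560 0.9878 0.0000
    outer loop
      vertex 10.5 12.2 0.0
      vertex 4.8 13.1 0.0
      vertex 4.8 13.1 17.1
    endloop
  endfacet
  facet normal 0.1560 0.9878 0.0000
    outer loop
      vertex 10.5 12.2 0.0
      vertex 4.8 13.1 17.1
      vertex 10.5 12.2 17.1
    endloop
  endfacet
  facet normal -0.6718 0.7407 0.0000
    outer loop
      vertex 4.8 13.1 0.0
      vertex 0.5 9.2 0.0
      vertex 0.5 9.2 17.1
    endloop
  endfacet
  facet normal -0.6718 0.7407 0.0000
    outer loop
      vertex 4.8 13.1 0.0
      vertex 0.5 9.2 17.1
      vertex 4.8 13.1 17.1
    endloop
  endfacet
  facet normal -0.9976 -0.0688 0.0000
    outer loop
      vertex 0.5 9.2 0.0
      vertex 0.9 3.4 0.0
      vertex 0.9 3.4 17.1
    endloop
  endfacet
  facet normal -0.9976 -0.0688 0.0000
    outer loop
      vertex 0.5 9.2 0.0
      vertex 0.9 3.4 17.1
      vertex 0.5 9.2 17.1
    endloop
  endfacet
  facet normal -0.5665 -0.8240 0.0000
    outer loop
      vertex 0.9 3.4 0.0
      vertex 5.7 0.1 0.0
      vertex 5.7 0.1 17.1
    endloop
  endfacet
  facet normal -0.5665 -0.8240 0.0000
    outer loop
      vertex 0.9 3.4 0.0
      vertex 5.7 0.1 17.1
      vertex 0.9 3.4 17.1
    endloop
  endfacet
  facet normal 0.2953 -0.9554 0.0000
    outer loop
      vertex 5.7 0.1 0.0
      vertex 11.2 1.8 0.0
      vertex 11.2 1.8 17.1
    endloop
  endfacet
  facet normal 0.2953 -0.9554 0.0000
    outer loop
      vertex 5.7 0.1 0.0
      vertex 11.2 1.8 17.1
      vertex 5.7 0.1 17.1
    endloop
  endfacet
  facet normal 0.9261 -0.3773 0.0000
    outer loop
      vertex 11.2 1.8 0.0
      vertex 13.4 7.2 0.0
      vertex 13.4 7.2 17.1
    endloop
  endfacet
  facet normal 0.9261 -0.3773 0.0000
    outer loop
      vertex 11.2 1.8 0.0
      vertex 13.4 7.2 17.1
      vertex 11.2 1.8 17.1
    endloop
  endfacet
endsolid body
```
; perimeter-only toolpath
G21 ; units = mm
G90 ; absolute positioning
G28 ; home
; layer 1
G0 Z2.4
G0 X13.4 Y7.2
G1 X10.5 Y12.2
G1 X4.8 Y13.1
G1 X0.5 Y9.2
G1 X0.9 Y3.4
G1 X5.7 Y0.1
G1 X11.2 Y1.8
G1 X13.4 Y7.2
; layer 2
G0 Z4.9
G0 X13.4 Y7.2
G1 X10.5 Y12.2
G1 X4.8 Y13.1
G1 X0.5 Y9.2
G1 X0.9 Y3.4
G1 X5.7 Y0.1
G1 X11.2 Y1.8
G1 X13.4 Y7.2
; layer 3
G0 Z7.3
G0 X13.4 Y7.2
G1 X10.5 Y12.2
G1 X4.8 Y13.1
G1 X0.5 Y9.2
G1 X0.9 Y3.4
G1 X5.7 Y0.1
G1 X11.2 Y1.8
G1 X13.4 Y7.2
; layer 4
G0 Z9.8
G0 X13.4 Y7.2
G1 X10.5 Y12.2
G1 X4.8 Y13.1
G1 X0.5 Y9.2
G1 X0.9 Y3.4
G1 X5.7 Y0.1
G1 X11.2 Y1.8
G1 X13.4 Y7.2
; layer 5
G0 Z12.2
G0 X13.4 Y7.2
G1 X10.5 Y12.2
G1 X4.8 Y13.1
G1 X0.5 Y9.2
G1 X0.9 Y3.4
G1 X5.7 Y0.1
G1 X11.2 Y1.8
G1 X13.4 Y7.2
; layer 6
G0 Z14.7
G0 X13.4 Y7.2
G1 X10.5 Y12.2
G1 X4.8 Y13.1
G1 X0.5 Y9.2
G1 X0.9 Y3.4
G1 X5.7 Y0.1
G1 X11.2 Y1.8
G1 X13.4 Y7.2
; layer 7
G0 Z17.1
G0 X13.4 Y7.2
G1 X10.5 Y12.2
G1 X4.8 Y13.1
G1 X0.5 Y9.2
G1 X0.9 Y3.4
G1 X5.7 Y0.1
G1 X11.2 Y1.8
G1 X13.4 Y7.2
M2 ; end

The solid is a regular 7-sided prism (a cylinder approximated with 7 flat sides), circumscribed radius ≈ 6.7 mm, height ≈ 17.1 mm. Slicing at Δz = 2.4 mm — 7 equal slices spanning the solid's height, so layer i sits at z = i·h/7 — gives 7 non-empty perimeters. Each is a 7-segment closed polygon; G0 lifts to the layer z and rapids to the start vertex, then G1 traces the edges.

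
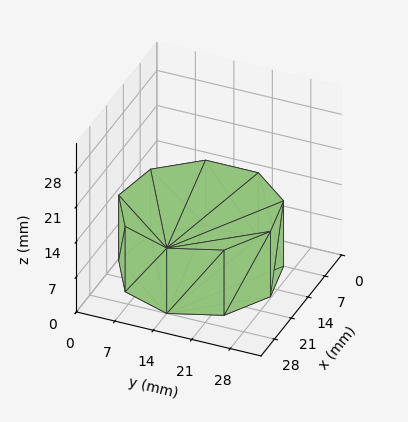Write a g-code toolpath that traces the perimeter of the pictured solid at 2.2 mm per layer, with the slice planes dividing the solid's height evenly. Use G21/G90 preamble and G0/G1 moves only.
Reading the render: the shape is a regular 9-sided prism (a cylinder approximated with 9 flat sides), circumscribed radius ≈ 14 mm, height ≈ 13 mm (dimensions read to the nearest mm from the axis ticks). For the g-code, the solid's height is divided into equal slices at the stated Δz and each level perimeter traced with G1 moves after a G0 lift.

; perimeter-only toolpath
G21 ; units = mm
G90 ; absolute positioning
G28 ; home
; layer 1
G0 Z2.2
G0 X28.0 Y14.0
G1 X24.7 Y23.0
G1 X16.4 Y27.8
G1 X7.0 Y26.1
G1 X0.8 Y18.8
G1 X0.8 Y9.2
G1 X7.0 Y1.9
G1 X16.4 Y0.2
G1 X24.7 Y5.0
G1 X28.0 Y14.0
; layer 2
G0 Z4.3
G0 X28.0 Y14.0
G1 X24.7 Y23.0
G1 X16.4 Y27.8
G1 X7.0 Y26.1
G1 X0.8 Y18.8
G1 X0.8 Y9.2
G1 X7.0 Y1.9
G1 X16.4 Y0.2
G1 X24.7 Y5.0
G1 X28.0 Y14.0
; layer 3
G0 Z6.5
G0 X28.0 Y14.0
G1 X24.7 Y23.0
G1 X16.4 Y27.8
G1 X7.0 Y26.1
G1 X0.8 Y18.8
G1 X0.8 Y9.2
G1 X7.0 Y1.9
G1 X16.4 Y0.2
G1 X24.7 Y5.0
G1 X28.0 Y14.0
; layer 4
G0 Z8.7
G0 X28.0 Y14.0
G1 X24.7 Y23.0
G1 X16.4 Y27.8
G1 X7.0 Y26.1
G1 X0.8 Y18.8
G1 X0.8 Y9.2
G1 X7.0 Y1.9
G1 X16.4 Y0.2
G1 X24.7 Y5.0
G1 X28.0 Y14.0
; layer 5
G0 Z10.8
G0 X28.0 Y14.0
G1 X24.7 Y23.0
G1 X16.4 Y27.8
G1 X7.0 Y26.1
G1 X0.8 Y18.8
G1 X0.8 Y9.2
G1 X7.0 Y1.9
G1 X16.4 Y0.2
G1 X24.7 Y5.0
G1 X28.0 Y14.0
; layer 6
G0 Z13.0
G0 X28.0 Y14.0
G1 X24.7 Y23.0
G1 X16.4 Y27.8
G1 X7.0 Y26.1
G1 X0.8 Y18.8
G1 X0.8 Y9.2
G1 X7.0 Y1.9
G1 X16.4 Y0.2
G1 X24.7 Y5.0
G1 X28.0 Y14.0
M2 ; end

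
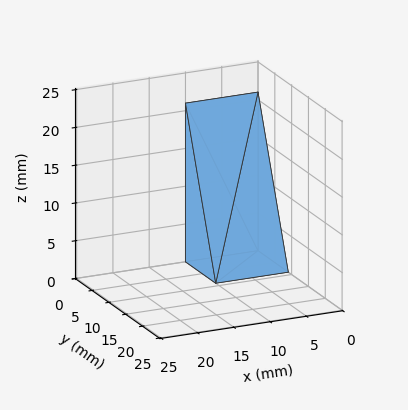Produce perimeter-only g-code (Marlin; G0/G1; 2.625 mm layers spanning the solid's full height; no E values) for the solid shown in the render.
Reading the render: the shape is a wedge (ramp): 10 × 9 mm base, rising to 21 mm along the y=0 edge and sloping linearly to z=0 at y=9 (dimensions read to the nearest mm from the axis ticks). For the g-code, the solid's height is divided into equal slices at the stated Δz and each level perimeter traced with G1 moves after a G0 lift.

; perimeter-only toolpath
G21 ; units = mm
G90 ; absolute positioning
G28 ; home
; layer 1
G0 Z2.625
G0 X0.000 Y0.000
G1 X10.000 Y0.000
G1 X10.000 Y7.875
G1 X0.000 Y7.875
G1 X0.000 Y0.000
; layer 2
G0 Z5.250
G0 X0.000 Y0.000
G1 X10.000 Y0.000
G1 X10.000 Y6.750
G1 X0.000 Y6.750
G1 X0.000 Y0.000
; layer 3
G0 Z7.875
G0 X0.000 Y0.000
G1 X10.000 Y0.000
G1 X10.000 Y5.625
G1 X0.000 Y5.625
G1 X0.000 Y0.000
; layer 4
G0 Z10.500
G0 X0.000 Y0.000
G1 X10.000 Y0.000
G1 X10.000 Y4.500
G1 X0.000 Y4.500
G1 X0.000 Y0.000
; layer 5
G0 Z13.125
G0 X0.000 Y0.000
G1 X10.000 Y0.000
G1 X10.000 Y3.375
G1 X0.000 Y3.375
G1 X0.000 Y0.000
; layer 6
G0 Z15.750
G0 X0.000 Y0.000
G1 X10.000 Y0.000
G1 X10.000 Y2.250
G1 X0.000 Y2.250
G1 X0.000 Y0.000
; layer 7
G0 Z18.375
G0 X0.000 Y0.000
G1 X10.000 Y0.000
G1 X10.000 Y1.125
G1 X0.000 Y1.125
G1 X0.000 Y0.000
M2 ; end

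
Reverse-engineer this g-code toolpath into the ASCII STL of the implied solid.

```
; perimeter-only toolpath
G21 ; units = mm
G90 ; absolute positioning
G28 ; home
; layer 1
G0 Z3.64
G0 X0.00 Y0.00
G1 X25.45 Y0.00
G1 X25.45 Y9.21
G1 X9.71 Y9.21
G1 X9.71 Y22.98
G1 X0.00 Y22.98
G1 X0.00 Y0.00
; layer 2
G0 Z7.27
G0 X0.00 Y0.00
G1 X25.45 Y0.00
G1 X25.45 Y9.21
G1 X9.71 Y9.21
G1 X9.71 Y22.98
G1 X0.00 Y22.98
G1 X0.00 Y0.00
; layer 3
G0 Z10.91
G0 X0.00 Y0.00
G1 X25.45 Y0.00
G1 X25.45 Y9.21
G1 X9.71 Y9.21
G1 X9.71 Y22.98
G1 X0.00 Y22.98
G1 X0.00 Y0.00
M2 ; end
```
solid part
  facet normal 0.0000 0.0000 -1.0000
    outer loop
      vertex 25.45 9.21 0.00
      vertex 25.45 0.00 0.00
      vertex 0.00 0.00 0.00
    endloop
  endfacet
  facet normal 0.0000 0.0000 -1.0000
    outer loop
      vertex 9.71 9.21 0.00
      vertex 25.45 9.21 0.00
      vertex 0.00 0.00 0.00
    endloop
  endfacet
  facet normal 0.0000 0.0000 -1.0000
    outer loop
      vertex 9.71 22.98 0.00
      vertex 9.71 9.21 0.00
      vertex 0.00 0.00 0.00
    endloop
  endfacet
  facet normal 0.0000 0.0000 -1.0000
    outer loop
      vertex 0.00 22.98 0.00
      vertex 9.71 22.98 0.00
      vertex 0.00 0.00 0.00
    endloop
  endfacet
  facet normal 0.0000 0.0000 1.0000
    outer loop
      vertex 0.00 0.00 10.91
      vertex 25.45 0.00 10.91
      vertex 25.45 9.21 10.91
    endloop
  endfacet
  facet normal 0.0000 0.0000 1.0000
    outer loop
      vertex 0.00 0.00 10.91
      vertex 25.45 9.21 10.91
      vertex 9.71 9.21 10.91
    endloop
  endfacet
  facet normal 0.0000 0.0000 1.0000
    outer loop
      vertex 0.00 0.00 10.91
      vertex 9.71 9.21 10.91
      vertex 9.71 22.98 10.91
    endloop
  endfacet
  facet normal 0.0000 0.0000 1.0000
    outer loop
      vertex 0.00 0.00 10.91
      vertex 9.71 22.98 10.91
      vertex 0.00 22.98 10.91
    endloop
  endfacet
  facet normal 0.0000 -1.0000 0.0000
    outer loop
      vertex 0.00 0.00 0.00
      vertex 25.45 0.00 0.00
      vertex 25.45 0.00 10.91
    endloop
  endfacet
  facet normal 0.0000 -1.0000 0.0000
    outer loop
      vertex 0.00 0.00 0.00
      vertex 25.45 0.00 10.91
      vertex 0.00 0.00 10.91
    endloop
  endfacet
  facet normal 1.0000 0.0000 0.0000
    outer loop
      vertex 25.45 0.00 0.00
      vertex 25.45 9.21 0.00
      vertex 25.45 9.21 10.91
    endloop
  endfacet
  facet normal 1.0000 0.0000 0.0000
    outer loop
      vertex 25.45 0.00 0.00
      vertex 25.45 9.21 10.91
      vertex 25.45 0.00 10.91
    endloop
  endfacet
  facet normal 0.0000 1.0000 0.0000
    outer loop
      vertex 25.45 9.21 0.00
      vertex 9.71 9.21 0.00
      vertex 9.71 9.21 10.91
    endloop
  endfacet
  facet normal 0.0000 1.0000 0.0000
    outer loop
      vertex 25.45 9.21 0.00
      vertex 9.71 9.21 10.91
      vertex 25.45 9.21 10.91
    endloop
  endfacet
  facet normal 1.0000 0.0000 0.0000
    outer loop
      vertex 9.71 9.21 0.00
      vertex 9.71 22.98 0.00
      vertex 9.71 22.98 10.91
    endloop
  endfacet
  facet normal 1.0000 0.0000 0.0000
    outer loop
      vertex 9.71 9.21 0.00
      vertex 9.71 22.98 10.91
      vertex 9.71 9.21 10.91
    endloop
  endfacet
  facet normal 0.0000 1.0000 0.0000
    outer loop
      vertex 9.71 22.98 0.00
      vertex 0.00 22.98 0.00
      vertex 0.00 22.98 10.91
    endloop
  endfacet
  facet normal 0.0000 1.0000 0.0000
    outer loop
      vertex 9.71 22.98 0.00
      vertex 0.00 22.98 10.91
      vertex 9.71 22.98 10.91
    endloop
  endfacet
  facet normal -1.0000 0.0000 0.0000
    outer loop
      vertex 0.00 22.98 0.00
      vertex 0.00 0.00 0.00
      vertex 0.00 0.00 10.91
    endloop
  endfacet
  facet normal -1.0000 0.0000 0.0000
    outer loop
      vertex 0.00 22.98 0.00
      vertex 0.00 0.00 10.91
      vertex 0.00 22.98 10.91
    endloop
  endfacet
endsolid part

The G0 Z moves step by Δz≈3.64 mm. Every layer's G1 loop is the same polygon, so the solid is a straight extrusion of it from z=0 to z≈10.9. Closing with flat bottom and top caps and triangulating gives 20 facets — an L-shaped prism: outer 25.4 × 23 mm, arm thicknesses ≈ 9.21 mm (horizontal) and 9.71 mm (vertical), extruded 10.9 mm in z.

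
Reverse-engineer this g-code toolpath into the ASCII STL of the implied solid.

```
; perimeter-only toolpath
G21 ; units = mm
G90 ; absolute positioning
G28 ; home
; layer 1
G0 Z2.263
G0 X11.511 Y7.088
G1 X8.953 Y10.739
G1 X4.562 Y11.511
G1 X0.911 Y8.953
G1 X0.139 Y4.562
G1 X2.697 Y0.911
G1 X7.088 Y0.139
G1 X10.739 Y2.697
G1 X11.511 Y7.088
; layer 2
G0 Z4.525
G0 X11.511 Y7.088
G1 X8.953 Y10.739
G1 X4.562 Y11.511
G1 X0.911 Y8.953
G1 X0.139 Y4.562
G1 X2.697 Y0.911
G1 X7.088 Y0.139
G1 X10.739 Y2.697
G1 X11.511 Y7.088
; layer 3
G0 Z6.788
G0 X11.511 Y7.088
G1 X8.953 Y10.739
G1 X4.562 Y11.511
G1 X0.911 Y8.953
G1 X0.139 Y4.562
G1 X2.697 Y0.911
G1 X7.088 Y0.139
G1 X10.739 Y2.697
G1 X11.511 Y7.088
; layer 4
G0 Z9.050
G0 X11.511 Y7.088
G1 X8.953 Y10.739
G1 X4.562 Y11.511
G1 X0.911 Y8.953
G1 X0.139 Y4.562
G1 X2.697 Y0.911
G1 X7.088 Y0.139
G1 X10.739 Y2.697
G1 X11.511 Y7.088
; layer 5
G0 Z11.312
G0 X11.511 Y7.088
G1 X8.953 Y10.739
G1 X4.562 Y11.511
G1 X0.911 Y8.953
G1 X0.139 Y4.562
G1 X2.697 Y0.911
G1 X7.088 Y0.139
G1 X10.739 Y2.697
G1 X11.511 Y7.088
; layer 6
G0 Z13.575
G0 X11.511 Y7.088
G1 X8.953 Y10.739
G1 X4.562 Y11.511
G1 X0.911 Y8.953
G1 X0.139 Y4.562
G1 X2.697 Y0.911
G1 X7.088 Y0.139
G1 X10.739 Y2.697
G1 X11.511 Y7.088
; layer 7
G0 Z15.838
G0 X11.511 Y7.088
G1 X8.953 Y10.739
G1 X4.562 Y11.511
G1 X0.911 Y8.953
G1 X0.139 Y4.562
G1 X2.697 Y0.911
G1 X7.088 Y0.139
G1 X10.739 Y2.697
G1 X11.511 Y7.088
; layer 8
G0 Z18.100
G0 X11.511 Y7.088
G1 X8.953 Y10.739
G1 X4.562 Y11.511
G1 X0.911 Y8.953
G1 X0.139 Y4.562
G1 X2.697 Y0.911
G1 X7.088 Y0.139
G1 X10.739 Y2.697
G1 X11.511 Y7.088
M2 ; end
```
solid part
  facet normal 0.0000 0.0000 -1.0000
    outer loop
      vertex 4.562 11.511 0.000
      vertex 8.953 10.739 0.000
      vertex 11.511 7.088 0.000
    endloop
  endfacet
  facet normal 0.0000 0.0000 -1.0000
    outer loop
      vertex 0.911 8.953 0.000
      vertex 4.562 11.511 0.000
      vertex 11.511 7.088 0.000
    endloop
  endfacet
  facet normal 0.0000 0.0000 -1.0000
    outer loop
      vertex 0.139 4.562 0.000
      vertex 0.911 8.953 0.000
      vertex 11.511 7.088 0.000
    endloop
  endfacet
  facet normal 0.0000 0.0000 -1.0000
    outer loop
      vertex 2.697 0.911 0.000
      vertex 0.139 4.562 0.000
      vertex 11.511 7.088 0.000
    endloop
  endfacet
  facet normal 0.0000 0.0000 -1.0000
    outer loop
      vertex 7.088 0.139 0.000
      vertex 2.697 0.911 0.000
      vertex 11.511 7.088 0.000
    endloop
  endfacet
  facet normal 0.0000 0.0000 -1.0000
    outer loop
      vertex 10.739 2.697 0.000
      vertex 7.088 0.139 0.000
      vertex 11.511 7.088 0.000
    endloop
  endfacet
  facet normal 0.0000 0.0000 1.0000
    outer loop
      vertex 11.511 7.088 18.100
      vertex 8.953 10.739 18.100
      vertex 4.562 11.511 18.100
    endloop
  endfacet
  facet normal 0.0000 0.0000 1.0000
    outer loop
      vertex 11.511 7.088 18.100
      vertex 4.562 11.511 18.100
      vertex 0.911 8.953 18.100
    endloop
  endfacet
  facet normal 0.0000 0.0000 1.0000
    outer loop
      vertex 11.511 7.088 18.100
      vertex 0.911 8.953 18.100
      vertex 0.139 4.562 18.100
    endloop
  endfacet
  facet normal 0.0000 0.0000 1.0000
    outer loop
      vertex 11.511 7.088 18.100
      vertex 0.139 4.562 18.100
      vertex 2.697 0.911 18.100
    endloop
  endfacet
  facet normal 0.0000 0.0000 1.0000
    outer loop
      vertex 11.511 7.088 18.100
      vertex 2.697 0.911 18.100
      vertex 7.088 0.139 18.100
    endloop
  endfacet
  facet normal 0.0000 0.0000 1.0000
    outer loop
      vertex 11.511 7.088 18.100
      vertex 7.088 0.139 18.100
      vertex 10.739 2.697 18.100
    endloop
  endfacet
  facet normal 0.8190 0.5738 0.0000
    outer loop
      vertex 11.511 7.088 0.000
      vertex 8.953 10.739 0.000
      vertex 8.953 10.739 18.100
    endloop
  endfacet
  facet normal 0.8190 0.5738 0.0000
    outer loop
      vertex 11.511 7.088 0.000
      vertex 8.953 10.739 18.100
      vertex 11.511 7.088 18.100
    endloop
  endfacet
  facet normal 0.1732 0.9849 0.0000
    outer loop
      vertex 8.953 10.739 0.000
      vertex 4.562 11.511 0.000
      vertex 4.562 11.511 18.100
    endloop
  endfacet
  facet normal 0.1732 0.9849 0.0000
    outer loop
      vertex 8.953 10.739 0.000
      vertex 4.562 11.511 18.100
      vertex 8.953 10.739 18.100
    endloop
  endfacet
  facet normal -0.5738 0.8190 0.0000
    outer loop
      vertex 4.562 11.511 0.000
      vertex 0.911 8.953 0.000
      vertex 0.911 8.953 18.100
    endloop
  endfacet
  facet normal -0.5738 0.8190 0.0000
    outer loop
      vertex 4.562 11.511 0.000
      vertex 0.911 8.953 18.100
      vertex 4.562 11.511 18.100
    endloop
  endfacet
  facet normal -0.9849 0.1732 0.0000
    outer loop
      vertex 0.911 8.953 0.000
      vertex 0.139 4.562 0.000
      vertex 0.139 4.562 18.100
    endloop
  endfacet
  facet normal -0.9849 0.1732 0.0000
    outer loop
      vertex 0.911 8.953 0.000
      vertex 0.139 4.562 18.100
      vertex 0.911 8.953 18.100
    endloop
  endfacet
  facet normal -0.8190 -0.5738 0.0000
    outer loop
      vertex 0.139 4.562 0.000
      vertex 2.697 0.911 0.000
      vertex 2.697 0.911 18.100
    endloop
  endfacet
  facet normal -0.8190 -0.5738 0.0000
    outer loop
      vertex 0.139 4.562 0.000
      vertex 2.697 0.911 18.100
      vertex 0.139 4.562 18.100
    endloop
  endfacet
  facet normal -0.1732 -0.9849 0.0000
    outer loop
      vertex 2.697 0.911 0.000
      vertex 7.088 0.139 0.000
      vertex 7.088 0.139 18.100
    endloop
  endfacet
  facet normal -0.1732 -0.9849 0.0000
    outer loop
      vertex 2.697 0.911 0.000
      vertex 7.088 0.139 18.100
      vertex 2.697 0.911 18.100
    endloop
  endfacet
  facet normal 0.5738 -0.8190 0.0000
    outer loop
      vertex 7.088 0.139 0.000
      vertex 10.739 2.697 0.000
      vertex 10.739 2.697 18.100
    endloop
  endfacet
  facet normal 0.5738 -0.8190 0.0000
    outer loop
      vertex 7.088 0.139 0.000
      vertex 10.739 2.697 18.100
      vertex 7.088 0.139 18.100
    endloop
  endfacet
  facet normal 0.9849 -0.1732 0.0000
    outer loop
      vertex 10.739 2.697 0.000
      vertex 11.511 7.088 0.000
      vertex 11.511 7.088 18.100
    endloop
  endfacet
  facet normal 0.9849 -0.1732 0.0000
    outer loop
      vertex 10.739 2.697 0.000
      vertex 11.511 7.088 18.100
      vertex 10.739 2.697 18.100
    endloop
  endfacet
endsolid part

The G0 Z moves step by Δz≈2.263 mm. Every layer's G1 loop is the same polygon, so the solid is a straight extrusion of it from z=0 to z≈18.1. Closing with flat bottom and top caps and triangulating gives 28 facets — a regular 8-sided prism (a cylinder approximated with 8 flat sides), circumscribed radius ≈ 5.83 mm, height ≈ 18.1 mm.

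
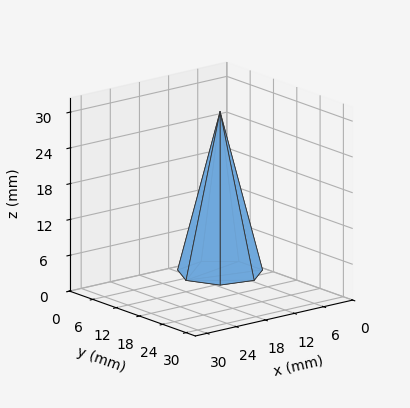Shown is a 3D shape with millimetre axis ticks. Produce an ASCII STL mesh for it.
Reading the render: the shape is a regular 7-sided pyramid, base circumscribed radius ≈ 7 mm, apex at z ≈ 27 mm (dimensions read to the nearest mm from the axis ticks). For the STL, each face is triangulated and given an outward normal.

solid part
  facet normal 0.0000 0.0000 -1.0000
    outer loop
      vertex 5.44 13.82 0.00
      vertex 11.36 12.47 0.00
      vertex 14.00 7.00 0.00
    endloop
  endfacet
  facet normal 0.0000 0.0000 -1.0000
    outer loop
      vertex 0.69 10.04 0.00
      vertex 5.44 13.82 0.00
      vertex 14.00 7.00 0.00
    endloop
  endfacet
  facet normal 0.0000 0.0000 -1.0000
    outer loop
      vertex 0.69 3.96 0.00
      vertex 0.69 10.04 0.00
      vertex 14.00 7.00 0.00
    endloop
  endfacet
  facet normal 0.0000 0.0000 -1.0000
    outer loop
      vertex 5.44 0.18 0.00
      vertex 0.69 3.96 0.00
      vertex 14.00 7.00 0.00
    endloop
  endfacet
  facet normal 0.0000 0.0000 -1.0000
    outer loop
      vertex 11.36 1.53 0.00
      vertex 5.44 0.18 0.00
      vertex 14.00 7.00 0.00
    endloop
  endfacet
  facet normal 0.8770 0.4233 0.2274
    outer loop
      vertex 14.00 7.00 0.00
      vertex 11.36 12.47 0.00
      vertex 7.00 7.00 27.00
    endloop
  endfacet
  facet normal 0.2165 0.9494 0.2273
    outer loop
      vertex 11.36 12.47 0.00
      vertex 5.44 13.82 0.00
      vertex 7.00 7.00 27.00
    endloop
  endfacet
  facet normal -0.6064 0.7620 0.2275
    outer loop
      vertex 5.44 13.82 0.00
      vertex 0.69 10.04 0.00
      vertex 7.00 7.00 27.00
    endloop
  endfacet
  facet normal -0.9738 0.0000 0.2276
    outer loop
      vertex 0.69 10.04 0.00
      vertex 0.69 3.96 0.00
      vertex 7.00 7.00 27.00
    endloop
  endfacet
  facet normal -0.6064 -0.7620 0.2275
    outer loop
      vertex 0.69 3.96 0.00
      vertex 5.44 0.18 0.00
      vertex 7.00 7.00 27.00
    endloop
  endfacet
  facet normal 0.2165 -0.9494 0.2273
    outer loop
      vertex 5.44 0.18 0.00
      vertex 11.36 1.53 0.00
      vertex 7.00 7.00 27.00
    endloop
  endfacet
  facet normal 0.8770 -0.4233 0.2274
    outer loop
      vertex 11.36 1.53 0.00
      vertex 14.00 7.00 0.00
      vertex 7.00 7.00 27.00
    endloop
  endfacet
endsolid part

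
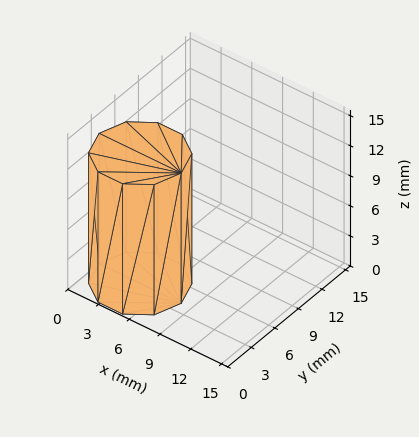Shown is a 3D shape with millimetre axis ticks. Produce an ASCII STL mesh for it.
Reading the render: the shape is a regular 10-sided prism (a cylinder approximated with 10 flat sides), circumscribed radius ≈ 4 mm, height ≈ 13 mm (dimensions read to the nearest mm from the axis ticks). For the STL, each face is triangulated and given an outward normal.

solid part
  facet normal 0.0000 0.0000 -1.0000
    outer loop
      vertex 5.2 7.8 0.0
      vertex 7.2 6.4 0.0
      vertex 8.0 4.0 0.0
    endloop
  endfacet
  facet normal 0.0000 0.0000 -1.0000
    outer loop
      vertex 2.8 7.8 0.0
      vertex 5.2 7.8 0.0
      vertex 8.0 4.0 0.0
    endloop
  endfacet
  facet normal 0.0000 0.0000 -1.0000
    outer loop
      vertex 0.8 6.4 0.0
      vertex 2.8 7.8 0.0
      vertex 8.0 4.0 0.0
    endloop
  endfacet
  facet normal 0.0000 0.0000 -1.0000
    outer loop
      vertex 0.0 4.0 0.0
      vertex 0.8 6.4 0.0
      vertex 8.0 4.0 0.0
    endloop
  endfacet
  facet normal 0.0000 0.0000 -1.0000
    outer loop
      vertex 0.8 1.6 0.0
      vertex 0.0 4.0 0.0
      vertex 8.0 4.0 0.0
    endloop
  endfacet
  facet normal 0.0000 0.0000 -1.0000
    outer loop
      vertex 2.8 0.2 0.0
      vertex 0.8 1.6 0.0
      vertex 8.0 4.0 0.0
    endloop
  endfacet
  facet normal 0.0000 0.0000 -1.0000
    outer loop
      vertex 5.2 0.2 0.0
      vertex 2.8 0.2 0.0
      vertex 8.0 4.0 0.0
    endloop
  endfacet
  facet normal 0.0000 0.0000 -1.0000
    outer loop
      vertex 7.2 1.6 0.0
      vertex 5.2 0.2 0.0
      vertex 8.0 4.0 0.0
    endloop
  endfacet
  facet normal 0.0000 0.0000 1.0000
    outer loop
      vertex 8.0 4.0 13.0
      vertex 7.2 6.4 13.0
      vertex 5.2 7.8 13.0
    endloop
  endfacet
  facet normal 0.0000 0.0000 1.0000
    outer loop
      vertex 8.0 4.0 13.0
      vertex 5.2 7.8 13.0
      vertex 2.8 7.8 13.0
    endloop
  endfacet
  facet normal 0.0000 0.0000 1.0000
    outer loop
      vertex 8.0 4.0 13.0
      vertex 2.8 7.8 13.0
      vertex 0.8 6.4 13.0
    endloop
  endfacet
  facet normal 0.0000 0.0000 1.0000
    outer loop
      vertex 8.0 4.0 13.0
      vertex 0.8 6.4 13.0
      vertex 0.0 4.0 13.0
    endloop
  endfacet
  facet normal 0.0000 0.0000 1.0000
    outer loop
      vertex 8.0 4.0 13.0
      vertex 0.0 4.0 13.0
      vertex 0.8 1.6 13.0
    endloop
  endfacet
  facet normal 0.0000 0.0000 1.0000
    outer loop
      vertex 8.0 4.0 13.0
      vertex 0.8 1.6 13.0
      vertex 2.8 0.2 13.0
    endloop
  endfacet
  facet normal 0.0000 0.0000 1.0000
    outer loop
      vertex 8.0 4.0 13.0
      vertex 2.8 0.2 13.0
      vertex 5.2 0.2 13.0
    endloop
  endfacet
  facet normal 0.0000 0.0000 1.0000
    outer loop
      vertex 8.0 4.0 13.0
      vertex 5.2 0.2 13.0
      vertex 7.2 1.6 13.0
    endloop
  endfacet
  facet normal 0.9487 0.3162 0.0000
    outer loop
      vertex 8.0 4.0 0.0
      vertex 7.2 6.4 0.0
      vertex 7.2 6.4 13.0
    endloop
  endfacet
  facet normal 0.9487 0.3162 0.0000
    outer loop
      vertex 8.0 4.0 0.0
      vertex 7.2 6.4 13.0
      vertex 8.0 4.0 13.0
    endloop
  endfacet
  facet normal 0.5735 0.8192 0.0000
    outer loop
      vertex 7.2 6.4 0.0
      vertex 5.2 7.8 0.0
      vertex 5.2 7.8 13.0
    endloop
  endfacet
  facet normal 0.5735 0.8192 0.0000
    outer loop
      vertex 7.2 6.4 0.0
      vertex 5.2 7.8 13.0
      vertex 7.2 6.4 13.0
    endloop
  endfacet
  facet normal 0.0000 1.0000 0.0000
    outer loop
      vertex 5.2 7.8 0.0
      vertex 2.8 7.8 0.0
      vertex 2.8 7.8 13.0
    endloop
  endfacet
  facet normal 0.0000 1.0000 0.0000
    outer loop
      vertex 5.2 7.8 0.0
      vertex 2.8 7.8 13.0
      vertex 5.2 7.8 13.0
    endloop
  endfacet
  facet normal -0.5735 0.8192 0.0000
    outer loop
      vertex 2.8 7.8 0.0
      vertex 0.8 6.4 0.0
      vertex 0.8 6.4 13.0
    endloop
  endfacet
  facet normal -0.5735 0.8192 0.0000
    outer loop
      vertex 2.8 7.8 0.0
      vertex 0.8 6.4 13.0
      vertex 2.8 7.8 13.0
    endloop
  endfacet
  facet normal -0.9487 0.3162 0.0000
    outer loop
      vertex 0.8 6.4 0.0
      vertex 0.0 4.0 0.0
      vertex 0.0 4.0 13.0
    endloop
  endfacet
  facet normal -0.9487 0.3162 0.0000
    outer loop
      vertex 0.8 6.4 0.0
      vertex 0.0 4.0 13.0
      vertex 0.8 6.4 13.0
    endloop
  endfacet
  facet normal -0.9487 -0.3162 0.0000
    outer loop
      vertex 0.0 4.0 0.0
      vertex 0.8 1.6 0.0
      vertex 0.8 1.6 13.0
    endloop
  endfacet
  facet normal -0.9487 -0.3162 0.0000
    outer loop
      vertex 0.0 4.0 0.0
      vertex 0.8 1.6 13.0
      vertex 0.0 4.0 13.0
    endloop
  endfacet
  facet normal -0.5735 -0.8192 0.0000
    outer loop
      vertex 0.8 1.6 0.0
      vertex 2.8 0.2 0.0
      vertex 2.8 0.2 13.0
    endloop
  endfacet
  facet normal -0.5735 -0.8192 0.0000
    outer loop
      vertex 0.8 1.6 0.0
      vertex 2.8 0.2 13.0
      vertex 0.8 1.6 13.0
    endloop
  endfacet
  facet normal 0.0000 -1.0000 0.0000
    outer loop
      vertex 2.8 0.2 0.0
      vertex 5.2 0.2 0.0
      vertex 5.2 0.2 13.0
    endloop
  endfacet
  facet normal 0.0000 -1.0000 0.0000
    outer loop
      vertex 2.8 0.2 0.0
      vertex 5.2 0.2 13.0
      vertex 2.8 0.2 13.0
    endloop
  endfacet
  facet normal 0.5735 -0.8192 0.0000
    outer loop
      vertex 5.2 0.2 0.0
      vertex 7.2 1.6 0.0
      vertex 7.2 1.6 13.0
    endloop
  endfacet
  facet normal 0.5735 -0.8192 0.0000
    outer loop
      vertex 5.2 0.2 0.0
      vertex 7.2 1.6 13.0
      vertex 5.2 0.2 13.0
    endloop
  endfacet
  facet normal 0.9487 -0.3162 0.0000
    outer loop
      vertex 7.2 1.6 0.0
      vertex 8.0 4.0 0.0
      vertex 8.0 4.0 13.0
    endloop
  endfacet
  facet normal 0.9487 -0.3162 0.0000
    outer loop
      vertex 7.2 1.6 0.0
      vertex 8.0 4.0 13.0
      vertex 7.2 1.6 13.0
    endloop
  endfacet
endsolid part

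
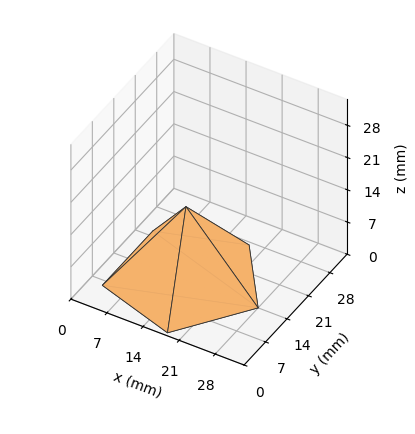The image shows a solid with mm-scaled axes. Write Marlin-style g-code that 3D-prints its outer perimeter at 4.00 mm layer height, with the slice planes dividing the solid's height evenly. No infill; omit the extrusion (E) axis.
Reading the render: the shape is a regular 5-sided pyramid, base circumscribed radius ≈ 14 mm, apex at z ≈ 16 mm (dimensions read to the nearest mm from the axis ticks). For the g-code, the solid's height is divided into equal slices at the stated Δz and each level perimeter traced with G1 moves after a G0 lift.

; perimeter-only toolpath
G21 ; units = mm
G90 ; absolute positioning
G28 ; home
; layer 1
G0 Z4.00
G0 X24.50 Y14.00
G1 X17.25 Y23.98
G1 X5.50 Y20.17
G1 X5.50 Y7.83
G1 X17.25 Y4.02
G1 X24.50 Y14.00
; layer 2
G0 Z8.00
G0 X21.00 Y14.00
G1 X16.16 Y20.66
G1 X8.34 Y18.12
G1 X8.34 Y9.88
G1 X16.16 Y7.34
G1 X21.00 Y14.00
; layer 3
G0 Z12.00
G0 X17.50 Y14.00
G1 X15.08 Y17.33
G1 X11.17 Y16.06
G1 X11.17 Y11.94
G1 X15.08 Y10.67
G1 X17.50 Y14.00
M2 ; end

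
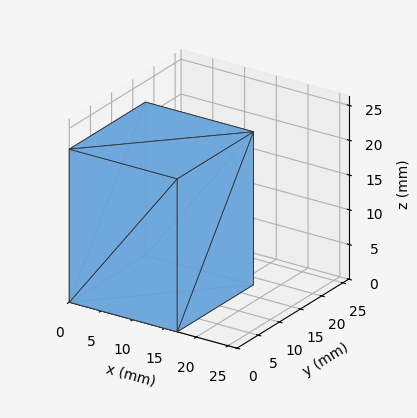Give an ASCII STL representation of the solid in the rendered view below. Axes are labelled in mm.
Reading the render: the shape is a rectangular box, roughly 17 × 18 mm footprint and 22 mm tall (dimensions read to the nearest mm from the axis ticks). For the STL, each face is triangulated and given an outward normal.

solid part
  facet normal 0.0000 0.0000 -1.0000
    outer loop
      vertex 17.000 18.000 0.000
      vertex 17.000 0.000 0.000
      vertex 0.000 0.000 0.000
    endloop
  endfacet
  facet normal 0.0000 0.0000 -1.0000
    outer loop
      vertex 0.000 18.000 0.000
      vertex 17.000 18.000 0.000
      vertex 0.000 0.000 0.000
    endloop
  endfacet
  facet normal 0.0000 0.0000 1.0000
    outer loop
      vertex 0.000 0.000 22.000
      vertex 17.000 0.000 22.000
      vertex 17.000 18.000 22.000
    endloop
  endfacet
  facet normal 0.0000 0.0000 1.0000
    outer loop
      vertex 0.000 0.000 22.000
      vertex 17.000 18.000 22.000
      vertex 0.000 18.000 22.000
    endloop
  endfacet
  facet normal 0.0000 -1.0000 0.0000
    outer loop
      vertex 0.000 0.000 0.000
      vertex 17.000 0.000 0.000
      vertex 17.000 0.000 22.000
    endloop
  endfacet
  facet normal 0.0000 -1.0000 0.0000
    outer loop
      vertex 0.000 0.000 0.000
      vertex 17.000 0.000 22.000
      vertex 0.000 0.000 22.000
    endloop
  endfacet
  facet normal 0.0000 1.0000 0.0000
    outer loop
      vertex 17.000 18.000 22.000
      vertex 17.000 18.000 0.000
      vertex 0.000 18.000 0.000
    endloop
  endfacet
  facet normal 0.0000 1.0000 0.0000
    outer loop
      vertex 0.000 18.000 22.000
      vertex 17.000 18.000 22.000
      vertex 0.000 18.000 0.000
    endloop
  endfacet
  facet normal -1.0000 0.0000 0.0000
    outer loop
      vertex 0.000 18.000 22.000
      vertex 0.000 18.000 0.000
      vertex 0.000 0.000 0.000
    endloop
  endfacet
  facet normal -1.0000 0.0000 0.0000
    outer loop
      vertex 0.000 0.000 22.000
      vertex 0.000 18.000 22.000
      vertex 0.000 0.000 0.000
    endloop
  endfacet
  facet normal 1.0000 0.0000 0.0000
    outer loop
      vertex 17.000 0.000 0.000
      vertex 17.000 18.000 0.000
      vertex 17.000 18.000 22.000
    endloop
  endfacet
  facet normal 1.0000 0.0000 0.0000
    outer loop
      vertex 17.000 0.000 0.000
      vertex 17.000 18.000 22.000
      vertex 17.000 0.000 22.000
    endloop
  endfacet
endsolid part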